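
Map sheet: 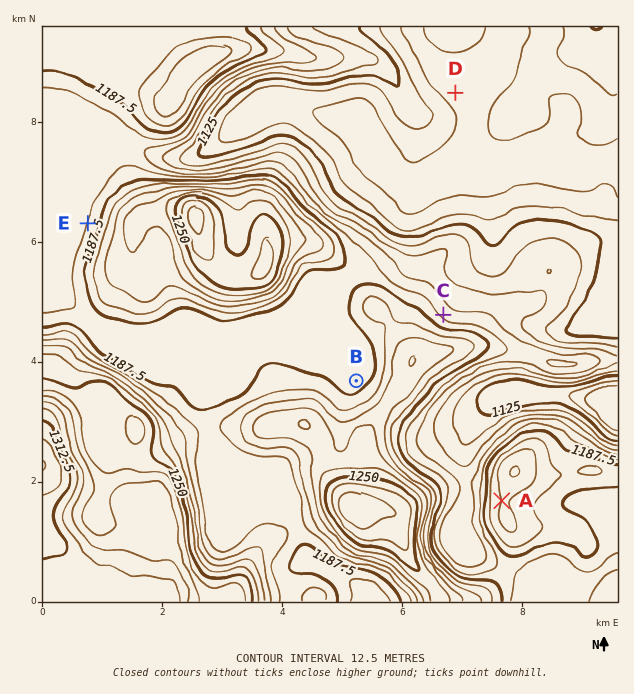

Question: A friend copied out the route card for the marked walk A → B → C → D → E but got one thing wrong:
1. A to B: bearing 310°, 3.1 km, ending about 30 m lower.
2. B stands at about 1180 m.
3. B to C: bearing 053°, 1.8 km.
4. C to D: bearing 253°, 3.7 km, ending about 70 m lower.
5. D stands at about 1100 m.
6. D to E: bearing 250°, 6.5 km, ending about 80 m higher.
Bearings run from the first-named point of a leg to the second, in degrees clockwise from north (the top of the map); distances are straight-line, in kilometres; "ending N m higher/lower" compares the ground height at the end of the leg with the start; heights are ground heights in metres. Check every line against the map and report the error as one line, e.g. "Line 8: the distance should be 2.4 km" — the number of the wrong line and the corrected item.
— Line 4: the bearing should be 003°.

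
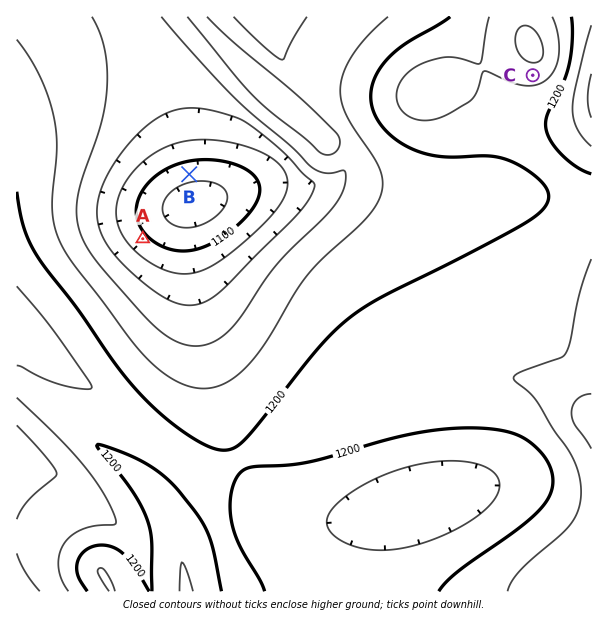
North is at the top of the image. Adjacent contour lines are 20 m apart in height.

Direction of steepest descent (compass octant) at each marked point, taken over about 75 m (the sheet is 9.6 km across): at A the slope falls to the NE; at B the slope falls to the S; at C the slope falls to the S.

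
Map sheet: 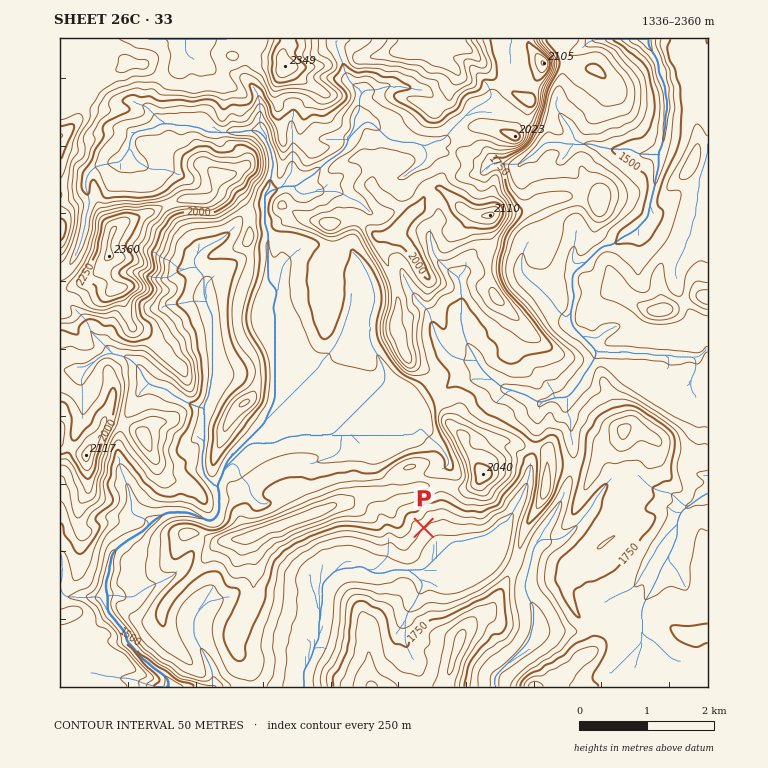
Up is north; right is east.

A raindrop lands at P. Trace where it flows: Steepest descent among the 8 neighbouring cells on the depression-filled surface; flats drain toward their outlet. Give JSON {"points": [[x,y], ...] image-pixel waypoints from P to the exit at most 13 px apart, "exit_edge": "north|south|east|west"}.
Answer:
{"points": [[424, 528], [436, 541], [436, 555], [425, 568], [412, 570], [398, 570], [385, 573], [371, 572], [358, 567], [344, 568], [331, 575], [322, 588], [322, 602], [321, 616], [319, 629], [317, 643], [312, 656], [304, 670], [304, 683], [304, 687]], "exit_edge": "south"}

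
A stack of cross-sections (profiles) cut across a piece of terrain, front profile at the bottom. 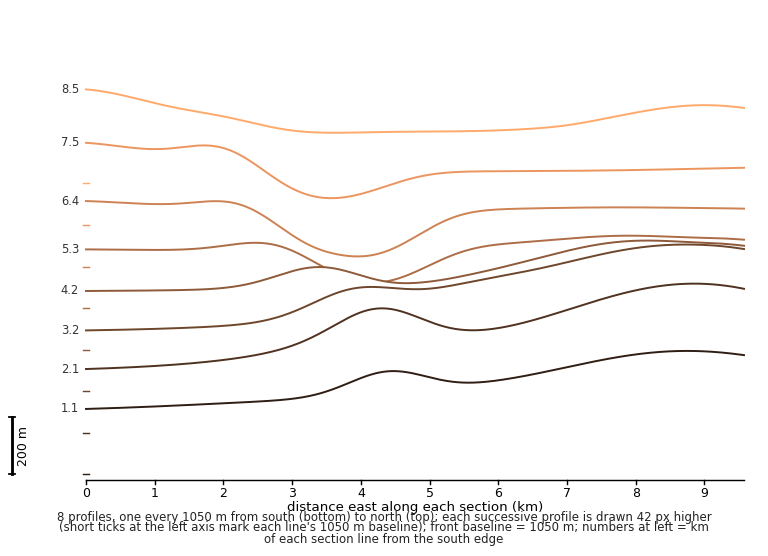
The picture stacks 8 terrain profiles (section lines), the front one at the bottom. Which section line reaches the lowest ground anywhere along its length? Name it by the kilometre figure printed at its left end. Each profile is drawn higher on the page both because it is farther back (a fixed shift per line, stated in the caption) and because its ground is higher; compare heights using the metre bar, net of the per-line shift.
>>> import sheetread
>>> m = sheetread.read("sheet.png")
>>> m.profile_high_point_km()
6.4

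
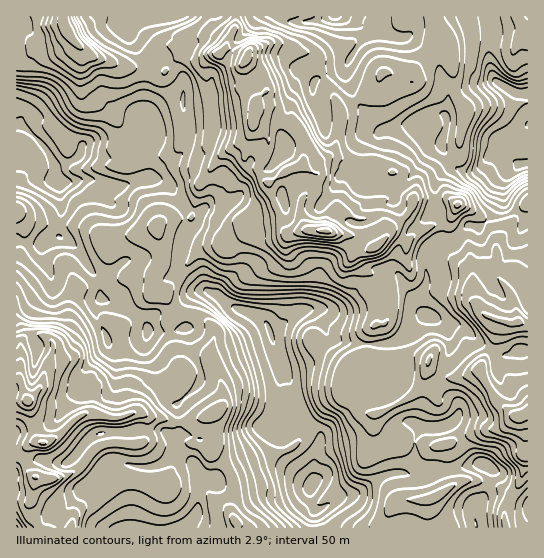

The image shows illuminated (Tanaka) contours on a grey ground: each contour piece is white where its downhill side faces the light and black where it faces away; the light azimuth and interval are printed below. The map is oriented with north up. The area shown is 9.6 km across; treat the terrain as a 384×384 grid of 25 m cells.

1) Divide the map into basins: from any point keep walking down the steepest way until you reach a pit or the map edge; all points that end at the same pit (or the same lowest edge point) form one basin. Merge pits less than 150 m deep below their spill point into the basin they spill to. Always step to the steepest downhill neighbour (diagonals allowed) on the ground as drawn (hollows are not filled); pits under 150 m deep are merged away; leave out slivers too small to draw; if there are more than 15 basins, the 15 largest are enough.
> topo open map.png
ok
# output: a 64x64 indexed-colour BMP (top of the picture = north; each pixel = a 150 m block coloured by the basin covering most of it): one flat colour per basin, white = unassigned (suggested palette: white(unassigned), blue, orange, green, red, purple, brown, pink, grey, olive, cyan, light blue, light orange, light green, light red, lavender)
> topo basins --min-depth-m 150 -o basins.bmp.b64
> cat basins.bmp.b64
<image width="64" height="64" href="data:image/bmp;base64,Qk12CAAAAAAAAHYAAAAoAAAAQAAAAEAAAAABAAQAAAAAAAAIAAATCwAAEwsAABAAAAAAAAAA////ALR3HwAOf/8ALKAsACgn1gC9Z5QAS1aMAMJ34wB/f38AIr28AM++FwDox64AeLv/AIrfmACWmP8A1bDFAFVRERERERERERERERERERERERERERERERERERERERERVRERERERERERERERERERERERERERERERERERERERERFVEREREREREREREREREREREREREREREREREREREREREVURERERERERERERERERERERERERERERERERERERERERVRERERERERERERERERERERERERERERERERERERERERFVEREREREREREREREREREREREREREREREREREREREREVURERERERERERERERERERERERERERERERERERERERERURERERERERERERERERERERERERERERERERERERERERFRERERERERERERERERERERERERERERERERERERERERERERERERERERERERERERERERERERERERERERERERERERERERERERERERERERERERERERERERERERERERERERERERERERERERERERERERERERERERERERERERERERERERERERERERERERERERERERERERERERERERERERERERERERERERERERERERERERERERERERERERERERERERERERERERERERESIiIRERERERERERERERERERERERERERERERERERERERIiIiEREREREREREREREREREREREREREREREREREREREiIiIhERERERERERERERERERERERERERERERERERERESIiIiIhERERERERERERERERERERERERERERERERESISIiIiIiIREREREREREREREREREREREREREREREREiIiIiIiIiIiERERERERERERERERERERERERERERERESIiIiIiIiIiIiIhERERERERERERERERERERERERESERIiIiIiIiIiIiIhERERERERERERERERERERERERERIRESIiIiIiIiIiIiEREREREREREREREREREREREREREhESIiIiIiIiIiIiIhERERERERERERERERERERERERESIiIiIiIiIiIiIiIiERERERERERERERERERERERERERIiIiIiIiIiIiIiIiEREREREREREREREREREREREREREiIiIiIiIiIiIiIiERERERERERERERERERERERERMzMSIiIiIiIiIiIiERERERERERERERERERERERERERMzMRIiIiIiIiIiIiIRERERERERERERERERERERERERMzMxEiIiIiIiIiIiEREREREREREREREREREREREREREzMzESIiIiIiIiIiIRERERERERERERERERERERERERETMzMxIiIiIiIiIiIhERERERERERERERERERERERERERMzMzMiIiIiIiIiIiIRERERERERERERERERERERERERMzMzMyIiIiIiIiIiIhERERERERERERERERERERERERMzMzMzIiIiIiIiIiIiERERERERERERERERERERERERMzMzMzMiIiIiIiIiIiIRERERERERERERERERERERERMzMzMzMyIiIiIiIiIiIhERERERERERERERERERERERETMzMzMzIiIiIiIiIiIiERERERERERERERERERERERERMzMzMzMiIiIiIiIiIiIhEREREREREREREREREREREREzMzMzMyIiIiIiIiIiIiIiERERERERERERERERERERERMzMzMzIiIiIiIiIiIiIiIREREREREREREREREREREREzMzMzMiIiIiIiIiIiIiIiERERERERERERERERETMzMzMzMzMyIiIiIiIiIiIiIiIRERERERERERERERETMzMzMzMzMzIiIiIiIiIiIiIiIhERERERERERERERERMzMzMzMzMzMiIiIiIiIiIiIiIiIRERERERERERERETMzMzMzMzMzMyIiIiIiIiIiIiIiIiERERERERERETMzMzMzMzMzMzMzIiIiIiIiIiIiIiIiIhEREREREREzMzMzMzMzMzMzMzMiIiIiIiIiIiIiIiIiIRERERERETMzMzMzMzMzMzMzMyIiIiIiIiIiIiIiIiIRERERERERMzMzMzMzMzMzMzMzIiIiIiIiIiIiIiEREREREREREREzMzMzMzMzMzMzMzMiIiIiIiIiIiIiERERERERERERETMzMzMzMzMzMzMzMyIiIiIiIiIiIiIREREREREREREREzMzMzMzMzMzMzMzIiIiIiIiIiIiIhERERERERERERFDMzMzMzMzMzMzMzMiIiIiIiIiIiIiEREREREREREREURDMzMzMzMzMzMzMyIiIiIiIiIiIiEREREREREREREUREQzMzMzMzMzMzMzIiIiIiIiIiIiIRERERERERERERREREMzMzMzMzMzMzMiIiIiIiIiIiIhERERERERERERRERERDNEMzMzMzMzMyIiIiIiIiIhERERERERERERERFEREREREQzMzMzMzMzIiIiIiIhERERERERERERERERFEREREREREMzMzMzMzMSIiIiIRERERERERERFEERFEFEREREREREQzMzMzMzMxERESIRERERERERERFEREREREREREREREREMzMzMzMzERERERERERERERERERRERERERERERERERERDMzMzMzMRERERERERERERERERFEREREREREREREREREMzMzMzMxERERERERERERERERERREREREREREREREREMzMzMzMz"/>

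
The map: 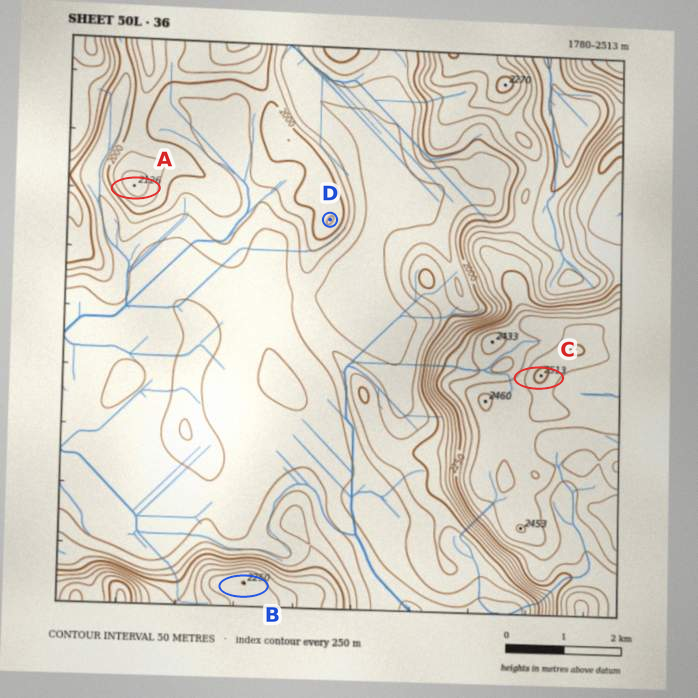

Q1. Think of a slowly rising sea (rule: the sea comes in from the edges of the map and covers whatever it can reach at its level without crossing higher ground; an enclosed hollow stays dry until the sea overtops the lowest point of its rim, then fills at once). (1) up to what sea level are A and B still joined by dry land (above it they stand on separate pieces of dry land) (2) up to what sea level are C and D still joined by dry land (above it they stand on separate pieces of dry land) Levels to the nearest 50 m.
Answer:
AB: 1850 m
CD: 1900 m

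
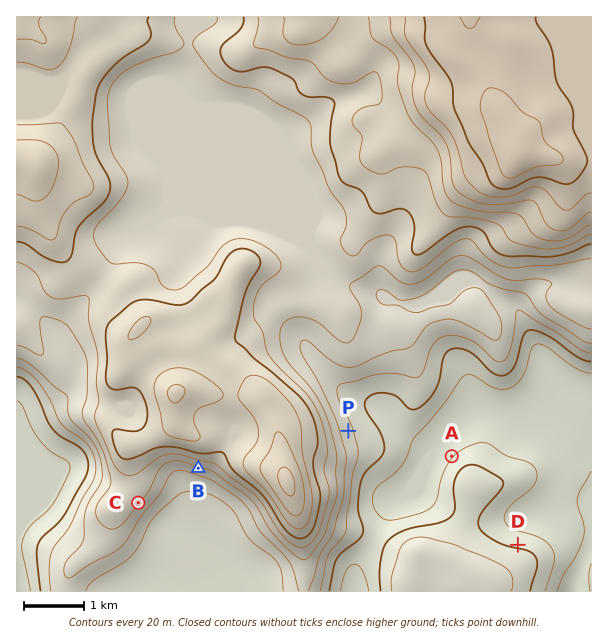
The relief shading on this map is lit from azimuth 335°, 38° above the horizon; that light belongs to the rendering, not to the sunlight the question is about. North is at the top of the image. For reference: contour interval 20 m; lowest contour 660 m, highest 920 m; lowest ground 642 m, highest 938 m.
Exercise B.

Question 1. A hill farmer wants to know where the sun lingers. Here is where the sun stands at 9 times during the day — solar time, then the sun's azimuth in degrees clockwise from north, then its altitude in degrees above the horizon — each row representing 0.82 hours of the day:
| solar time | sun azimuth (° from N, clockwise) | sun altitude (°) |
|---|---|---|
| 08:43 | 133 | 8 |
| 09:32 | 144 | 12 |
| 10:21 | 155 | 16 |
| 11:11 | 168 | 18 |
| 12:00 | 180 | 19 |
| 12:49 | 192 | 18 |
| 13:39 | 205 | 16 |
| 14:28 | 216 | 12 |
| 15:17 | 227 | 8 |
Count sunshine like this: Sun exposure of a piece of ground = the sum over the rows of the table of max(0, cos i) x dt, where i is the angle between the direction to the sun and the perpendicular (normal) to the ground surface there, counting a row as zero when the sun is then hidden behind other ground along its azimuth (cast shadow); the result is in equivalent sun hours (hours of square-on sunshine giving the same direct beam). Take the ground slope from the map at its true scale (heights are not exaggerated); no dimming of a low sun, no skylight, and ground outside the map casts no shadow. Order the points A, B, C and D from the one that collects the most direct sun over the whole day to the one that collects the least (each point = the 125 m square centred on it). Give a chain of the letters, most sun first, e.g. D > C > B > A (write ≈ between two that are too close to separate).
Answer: B > C > A ≈ D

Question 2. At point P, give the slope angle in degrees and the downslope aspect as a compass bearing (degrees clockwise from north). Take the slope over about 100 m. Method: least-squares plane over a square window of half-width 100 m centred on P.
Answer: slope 5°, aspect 74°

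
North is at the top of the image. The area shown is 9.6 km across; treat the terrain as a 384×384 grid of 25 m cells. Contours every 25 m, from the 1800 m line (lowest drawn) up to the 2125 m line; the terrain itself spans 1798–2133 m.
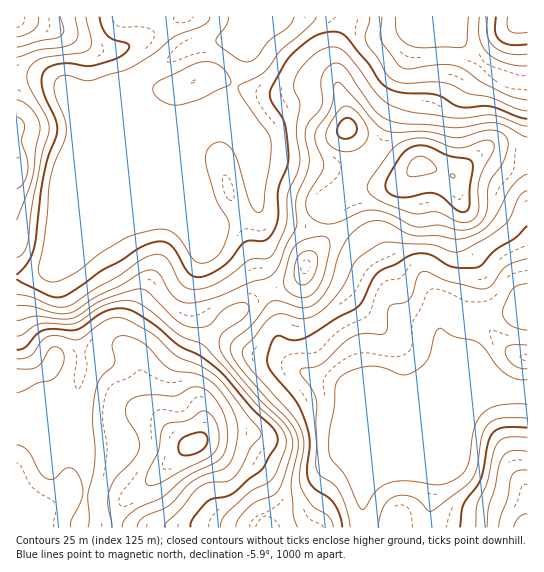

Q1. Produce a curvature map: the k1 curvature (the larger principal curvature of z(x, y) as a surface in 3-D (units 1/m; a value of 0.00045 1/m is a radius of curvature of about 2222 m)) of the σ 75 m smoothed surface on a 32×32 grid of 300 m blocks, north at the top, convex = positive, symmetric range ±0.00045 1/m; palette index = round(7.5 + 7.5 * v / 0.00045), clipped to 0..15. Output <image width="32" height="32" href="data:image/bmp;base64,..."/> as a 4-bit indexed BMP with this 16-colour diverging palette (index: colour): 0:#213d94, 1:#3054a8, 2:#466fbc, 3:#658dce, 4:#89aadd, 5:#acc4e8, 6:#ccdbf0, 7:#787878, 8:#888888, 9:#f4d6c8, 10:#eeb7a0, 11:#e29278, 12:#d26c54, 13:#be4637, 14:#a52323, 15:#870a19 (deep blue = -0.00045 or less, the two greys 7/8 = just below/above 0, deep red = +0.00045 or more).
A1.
<image width="32" height="32" href="data:image/bmp;base64,Qk12AgAAAAAAAHYAAAAoAAAAIAAAACAAAAABAAQAAAAAAAACAAATCwAAEwsAABAAAAAAAAAAlD0hAKhUMAC8b0YAzo1lAN2qiQDoxKwA8NvMAHh4eACIiIgAyNb0AKC37gB4kuIAVGzSADdGvgAjI6UAGQqHAIqHeehpd6domK24naiIeayJqYndqoebZ6urqJy6q7qcmIqJreyEfInaiZeamXiLvKeJiZjf2KuryWeXiIh2WtuoiHmHjP/biduGeIiHd3vqmHd5h3rf2p3+p3eIh3iN2oiHiYirjNrf25d3iIh4nbiHiImZqHzL2Ymoh3iIeIqYmJiJmYidy5d4mHd4iHeIieuoiYmZvcl3d5hneJiIeJut2oeKq6unZ4eZiImZh3jPbP7KvMuKyHiJmHiamIh665/d7cuoaN2nWph4mYeJq5e8VK7al4m/+3q4iZeYeJl3qFaavZiamd3d2Zl4qHiKh6ZXeHzJh5mq3/qZeJeIm3bXd4h53IVpuI/5eJiFiqqI+YeIeb2HaLeO/oealouYePiIiIibiHmmfKumV7qLypn4iIiHiIh7lmvLqXfKrfyo+HeIh3iInYibzMvcuI/ppvh3iIiIh6x4mMmZz8mutpn6d4iHh4i6h3a6mIr+7vma+3iIiIh5qYd3q7mK3sn/qcy4iHeIiJiHec/+3Muor//MuId3eJeIiIqq/pd4h4u42niIeImId4maWPt5qpeLhslXiHi8yprLuo34mYmoiXi4VqiIiKzLiKud6IVomYiJp4rN2oiJmGebq9iIeIiaqczv2qy5eId4iLu5dneHnevMu3Zom93JiHaaq6h3iIrd"/>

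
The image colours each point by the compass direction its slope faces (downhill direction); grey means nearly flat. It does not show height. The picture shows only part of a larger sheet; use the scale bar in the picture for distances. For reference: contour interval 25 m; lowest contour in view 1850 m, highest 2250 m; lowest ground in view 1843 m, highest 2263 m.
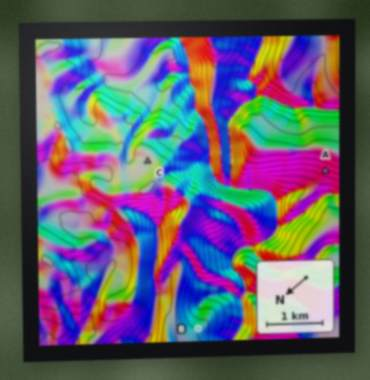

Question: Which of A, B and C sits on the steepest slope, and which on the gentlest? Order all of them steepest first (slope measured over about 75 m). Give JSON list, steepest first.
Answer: ["A", "B", "C"]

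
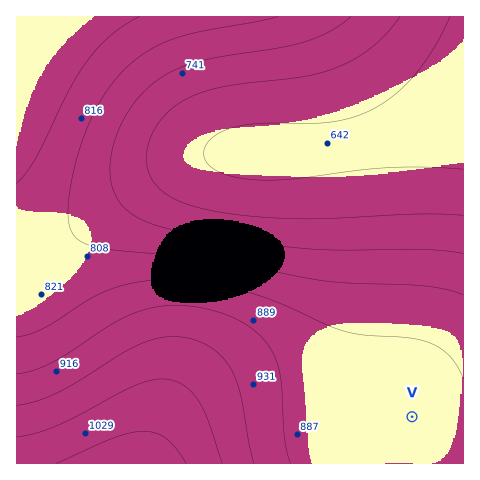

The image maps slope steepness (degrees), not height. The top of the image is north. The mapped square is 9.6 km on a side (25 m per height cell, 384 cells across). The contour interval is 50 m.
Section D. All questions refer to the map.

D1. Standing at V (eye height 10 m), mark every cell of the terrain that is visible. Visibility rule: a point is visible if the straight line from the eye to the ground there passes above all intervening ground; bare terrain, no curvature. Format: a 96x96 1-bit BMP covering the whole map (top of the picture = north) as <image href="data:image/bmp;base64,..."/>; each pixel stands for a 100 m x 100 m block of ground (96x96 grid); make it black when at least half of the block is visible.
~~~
<image width="96" height="96" href="data:image/bmp;base64,Qk2+BAAAAAAAAD4AAAAoAAAAYAAAAGAAAAABAAEAAAAAAIAEAAATCwAAEwsAAAIAAAAAAAAA////AAAAAAAAAAAB//////////4AAAAB//////////wAAAAA//////////wAAAAA//////////gAAAAA//////////gAAAAA//////////gAAAAAf/////////gAAAAAf/////////gAAAAAf/////////gAAAAAP/////////gAAAAAP/////////gAAAAAP/////////gAAAAAH/////////gAAAAAH/////////gAAAAAD/////////gAAAAAD/////////gAAAAAD/////////gAAAAAB/////////AAAAAAB/////////AAAAAAA/////////AAAAAAAf////////AAAAAAAf///////+AAAAAAAP///////8AAAAAAAH///////wAAAAAAAH//////8AAAAAAAAD/////+AAAAAAAAAB/////gAAAAAAAAAAf///8AAAAAAAAAAAP///gAAAAAAAAAAAD//8AAAAAAAAAAAAAf/gAAAAAAAAAAAAAAAAAAAAAAAAAAAAAAAAAAAAAAAAAAAAAAAAAAAAAAAAAAAAAAAAAAAAAAAAAAAAAAAAAAAAAAAAAAAAAAAAAAAAAAAAAAAAAAAAAAAAAAAAAAAAAAAAAAAAAAAAAAAAAAAAAAAAAAAAAAAAAAAAAAAAAAAAAAAAAAAAAAAAAAAAAAAAAAAAAAAAAAAAAAAAAAAAAAAAAAAAAAAAAAAAAAAAAAAAAAAAAAAAAAAAAAAAAAAAAAAAAAAAAAAAAAAAAAAAAAAAAAAAAAAAAAAAAAAAAAAAAAAAAAAAAAAAAAAAAAAAAAAAAAAAAAAAAAAAAAAAAAAAAAAAAAAAAAAAAAAAAAAAAAAAAAAAAAAAAAAAAAAAAAAAAAAAAAAAAAAAAAAAAAAAAAAAAAAAAAAAAAAAAAAAAAAAAAAAAAAAAAAAAAAAAAAAAAAAAAAAAAAAAAAAAAAAAAAAAAAAAAAAAAAAAAAAAAAAAAAAAAAAAAAAAAAAAAAAAAAAAAAAAAAAAAAAAAAAAAAAAAAAAAAAAAAAAAAAAAAAAAAAAAAAAAAAAAAAAAAAAAAAD8AAAAAAAAAAAAAAD/gAAAAAAAAAAAAAD/4AAAAAAAAAAAAAD/+AAAAAAAAAAAAAD//gAAAAAAAAAAAAD//wAAAAAAAAAAAAD//8AAAAAAAAAAAAD//+AAAAAAAAAAAAD///AAAAAAAAAAAAD///wAAAAAAAAAAAD///4AAAAAAAAAAAD///+AAAAAAAAAAAD////AAAAAAAAAAAD////wAAAAAAAAAAD////8AAAAAAAAAAD/////AAAAAAAAAAD/////wAAAAAAAAAD//////AAAAAAAAAD///////gAAAAAAAD////////8AAAAAAD/////////+AAAAAD//////////4AAAAB///////////AAAAA///////////4AAAA///////////+AAAAf///////////gAAAP///////////4AAAH///////////8AAAH///////////+AAA="/>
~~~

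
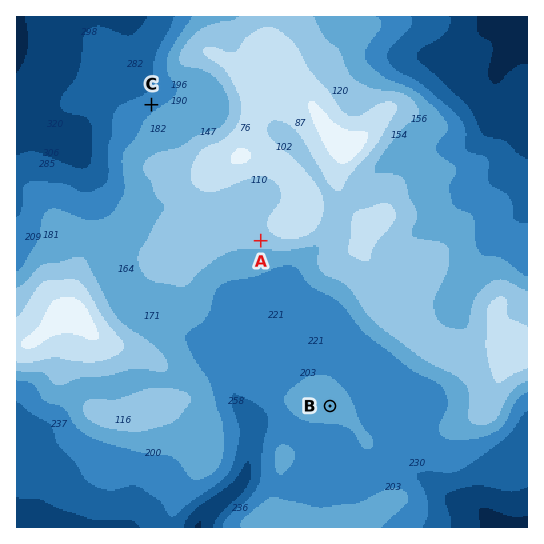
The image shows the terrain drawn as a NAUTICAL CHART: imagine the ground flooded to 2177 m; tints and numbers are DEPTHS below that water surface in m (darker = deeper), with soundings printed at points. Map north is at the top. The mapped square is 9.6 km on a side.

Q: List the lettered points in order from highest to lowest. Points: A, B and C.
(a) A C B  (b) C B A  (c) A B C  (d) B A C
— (c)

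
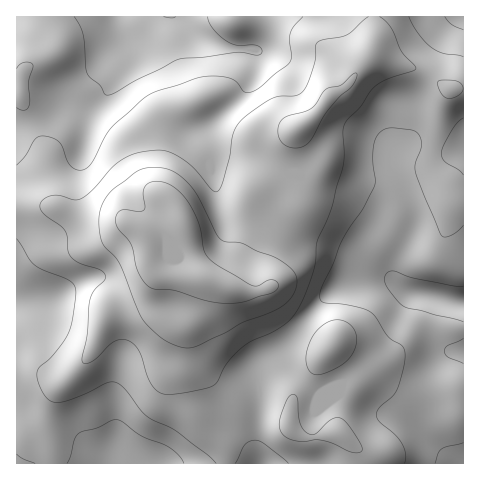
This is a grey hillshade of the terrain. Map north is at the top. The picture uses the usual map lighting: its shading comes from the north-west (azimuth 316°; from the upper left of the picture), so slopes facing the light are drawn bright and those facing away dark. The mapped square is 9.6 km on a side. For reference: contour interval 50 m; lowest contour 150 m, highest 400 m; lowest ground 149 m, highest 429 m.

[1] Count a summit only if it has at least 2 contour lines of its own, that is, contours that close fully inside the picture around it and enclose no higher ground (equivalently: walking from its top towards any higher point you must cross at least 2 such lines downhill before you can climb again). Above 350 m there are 1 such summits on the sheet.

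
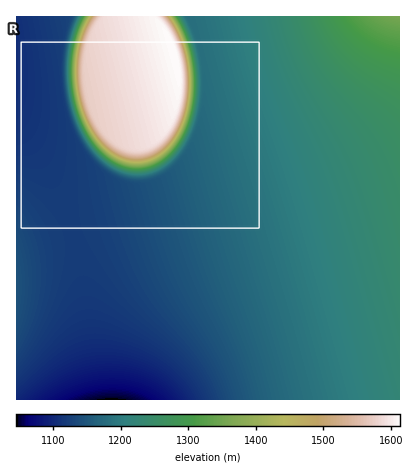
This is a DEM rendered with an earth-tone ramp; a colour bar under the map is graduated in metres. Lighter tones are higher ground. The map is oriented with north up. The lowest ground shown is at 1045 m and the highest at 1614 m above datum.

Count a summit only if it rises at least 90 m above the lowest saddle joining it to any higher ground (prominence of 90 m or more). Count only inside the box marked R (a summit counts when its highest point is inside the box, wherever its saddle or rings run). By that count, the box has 1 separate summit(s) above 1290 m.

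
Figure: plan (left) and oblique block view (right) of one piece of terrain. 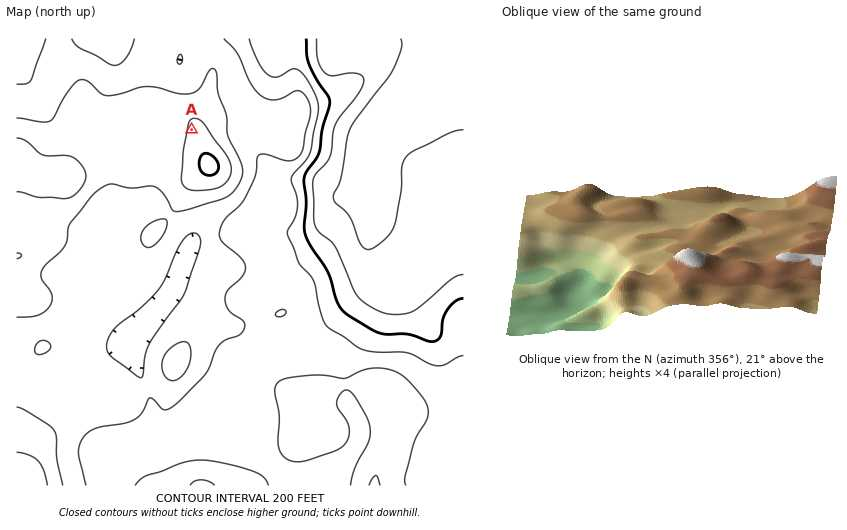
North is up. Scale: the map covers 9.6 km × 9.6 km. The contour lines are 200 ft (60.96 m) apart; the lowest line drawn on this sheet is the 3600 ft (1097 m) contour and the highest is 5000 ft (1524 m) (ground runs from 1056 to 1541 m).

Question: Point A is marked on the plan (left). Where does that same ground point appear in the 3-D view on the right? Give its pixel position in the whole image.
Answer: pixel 699 267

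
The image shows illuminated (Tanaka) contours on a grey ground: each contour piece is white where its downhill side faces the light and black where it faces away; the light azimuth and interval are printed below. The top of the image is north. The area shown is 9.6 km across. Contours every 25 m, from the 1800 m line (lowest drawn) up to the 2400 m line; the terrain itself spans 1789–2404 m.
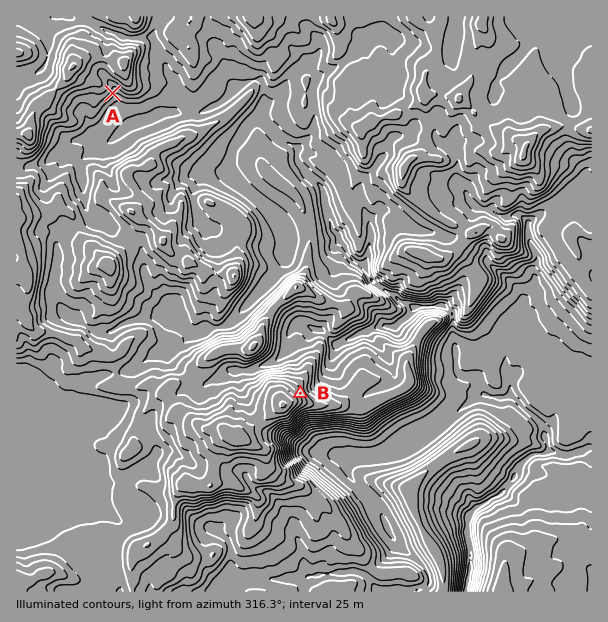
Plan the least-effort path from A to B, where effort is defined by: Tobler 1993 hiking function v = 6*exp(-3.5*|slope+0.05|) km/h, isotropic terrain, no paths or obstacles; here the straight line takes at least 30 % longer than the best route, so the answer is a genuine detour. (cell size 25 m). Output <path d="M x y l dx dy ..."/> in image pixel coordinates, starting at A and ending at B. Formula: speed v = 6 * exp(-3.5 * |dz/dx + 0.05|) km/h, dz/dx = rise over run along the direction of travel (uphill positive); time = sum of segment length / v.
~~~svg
<path d="M113 93l-9 18 0 47 1 3 0 6 3 6 0 19 2 3 0 5 9 18 6 6 15 30 0 15 15 28 0 12 10 21 6 6 14 27 10 11 18 9 21 0 3 1 20 0 12-6 4 0 3 2 6 0 9 4 9 9"/>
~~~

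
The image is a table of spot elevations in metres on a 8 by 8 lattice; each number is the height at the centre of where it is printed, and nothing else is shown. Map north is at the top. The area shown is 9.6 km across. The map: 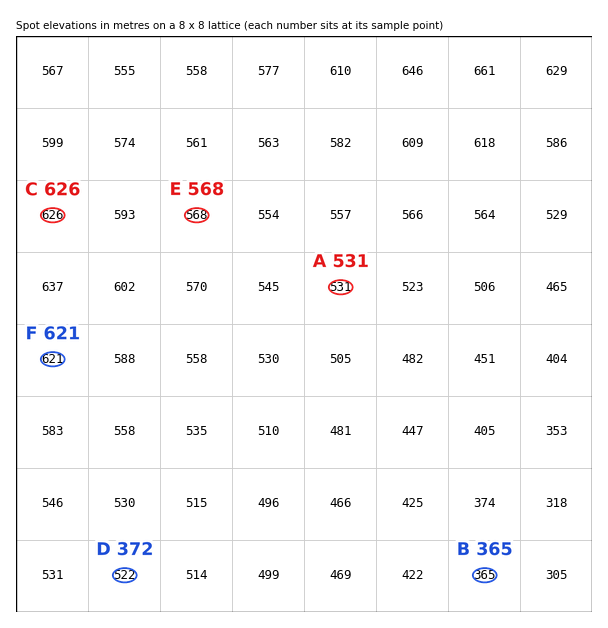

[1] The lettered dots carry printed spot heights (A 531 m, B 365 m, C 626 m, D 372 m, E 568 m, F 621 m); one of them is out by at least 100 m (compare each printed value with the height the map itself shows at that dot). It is D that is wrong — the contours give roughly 522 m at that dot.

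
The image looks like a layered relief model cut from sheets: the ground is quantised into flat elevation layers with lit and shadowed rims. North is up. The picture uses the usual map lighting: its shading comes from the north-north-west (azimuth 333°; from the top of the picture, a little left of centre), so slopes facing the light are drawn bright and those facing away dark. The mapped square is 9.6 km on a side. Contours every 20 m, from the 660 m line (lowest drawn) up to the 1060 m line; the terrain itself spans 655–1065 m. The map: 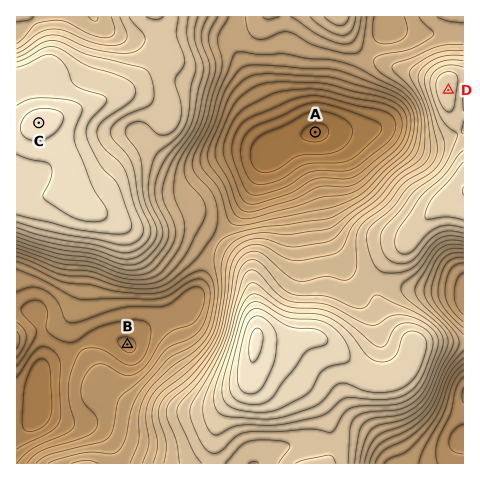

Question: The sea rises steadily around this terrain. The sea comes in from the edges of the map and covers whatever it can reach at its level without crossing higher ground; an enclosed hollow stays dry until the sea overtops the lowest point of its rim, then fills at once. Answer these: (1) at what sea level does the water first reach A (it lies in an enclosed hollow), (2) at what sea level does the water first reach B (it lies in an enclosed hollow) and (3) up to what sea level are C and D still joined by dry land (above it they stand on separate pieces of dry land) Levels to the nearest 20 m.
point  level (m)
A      820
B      740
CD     840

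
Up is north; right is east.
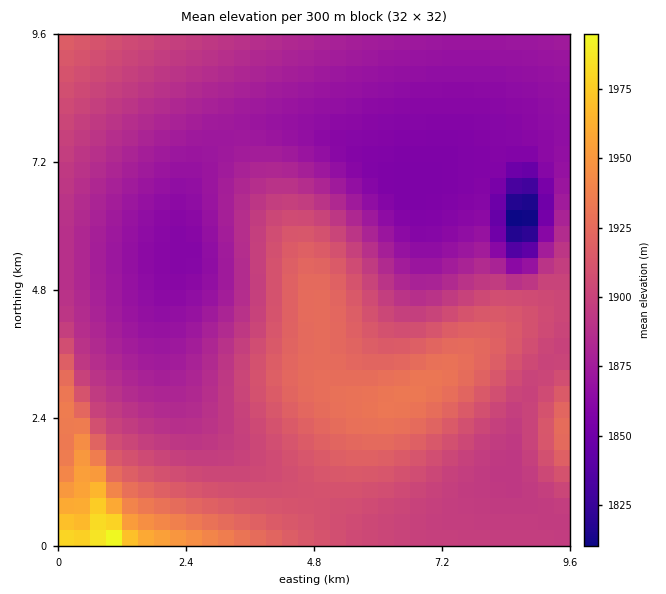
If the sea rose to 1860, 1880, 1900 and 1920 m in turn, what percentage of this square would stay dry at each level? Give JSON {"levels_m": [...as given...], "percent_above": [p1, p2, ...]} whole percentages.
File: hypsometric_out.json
{"levels_m": [1860, 1880, 1900, 1920], "percent_above": [94, 64, 38, 14]}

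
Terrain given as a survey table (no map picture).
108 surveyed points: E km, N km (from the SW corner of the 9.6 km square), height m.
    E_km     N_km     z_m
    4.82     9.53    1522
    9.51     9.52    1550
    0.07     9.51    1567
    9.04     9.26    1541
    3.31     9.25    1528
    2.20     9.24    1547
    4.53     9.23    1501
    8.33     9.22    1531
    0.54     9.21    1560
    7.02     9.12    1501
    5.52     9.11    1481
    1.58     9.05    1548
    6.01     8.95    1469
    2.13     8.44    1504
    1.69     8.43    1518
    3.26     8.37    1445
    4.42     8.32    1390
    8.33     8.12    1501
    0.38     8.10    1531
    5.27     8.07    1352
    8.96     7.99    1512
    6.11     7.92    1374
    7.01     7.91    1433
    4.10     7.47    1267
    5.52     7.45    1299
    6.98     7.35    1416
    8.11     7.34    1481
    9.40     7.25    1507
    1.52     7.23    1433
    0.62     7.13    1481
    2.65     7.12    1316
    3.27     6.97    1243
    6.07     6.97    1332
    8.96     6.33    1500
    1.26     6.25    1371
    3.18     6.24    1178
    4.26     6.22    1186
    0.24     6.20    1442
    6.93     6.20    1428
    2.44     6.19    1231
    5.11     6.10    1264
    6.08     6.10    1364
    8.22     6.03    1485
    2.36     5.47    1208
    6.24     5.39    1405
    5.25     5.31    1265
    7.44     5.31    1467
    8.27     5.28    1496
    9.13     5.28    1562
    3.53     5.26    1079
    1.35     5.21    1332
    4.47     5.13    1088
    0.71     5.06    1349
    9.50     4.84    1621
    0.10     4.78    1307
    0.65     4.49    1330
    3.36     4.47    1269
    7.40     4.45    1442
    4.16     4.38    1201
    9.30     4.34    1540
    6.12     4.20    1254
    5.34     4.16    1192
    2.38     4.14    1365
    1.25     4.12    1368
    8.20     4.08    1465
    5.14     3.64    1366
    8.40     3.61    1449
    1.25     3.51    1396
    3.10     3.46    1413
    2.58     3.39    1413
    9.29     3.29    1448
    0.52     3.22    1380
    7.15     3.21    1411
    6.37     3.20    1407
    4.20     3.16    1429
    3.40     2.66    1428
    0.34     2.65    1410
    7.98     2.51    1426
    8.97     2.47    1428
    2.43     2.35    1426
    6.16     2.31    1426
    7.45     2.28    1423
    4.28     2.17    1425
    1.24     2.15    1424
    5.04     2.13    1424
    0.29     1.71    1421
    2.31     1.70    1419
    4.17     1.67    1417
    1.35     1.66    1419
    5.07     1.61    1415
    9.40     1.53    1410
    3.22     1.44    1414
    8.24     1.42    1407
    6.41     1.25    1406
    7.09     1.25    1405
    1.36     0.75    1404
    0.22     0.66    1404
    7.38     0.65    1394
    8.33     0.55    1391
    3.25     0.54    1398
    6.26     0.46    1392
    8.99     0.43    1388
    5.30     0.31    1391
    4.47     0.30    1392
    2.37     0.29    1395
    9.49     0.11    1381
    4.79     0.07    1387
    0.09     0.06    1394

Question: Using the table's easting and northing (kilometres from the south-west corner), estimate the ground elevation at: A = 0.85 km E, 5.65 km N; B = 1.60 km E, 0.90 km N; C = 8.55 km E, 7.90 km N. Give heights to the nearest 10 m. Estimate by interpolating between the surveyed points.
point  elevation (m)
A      1370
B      1410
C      1500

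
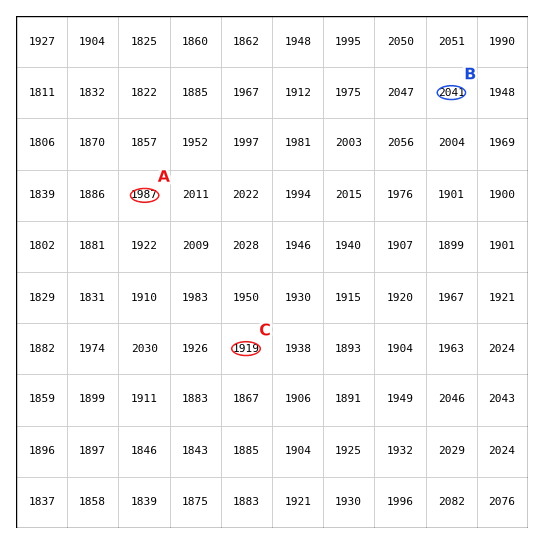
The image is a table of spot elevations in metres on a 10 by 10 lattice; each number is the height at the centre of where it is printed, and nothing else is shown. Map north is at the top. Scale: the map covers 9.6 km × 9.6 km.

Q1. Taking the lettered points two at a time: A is higher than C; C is lower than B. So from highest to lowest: B A C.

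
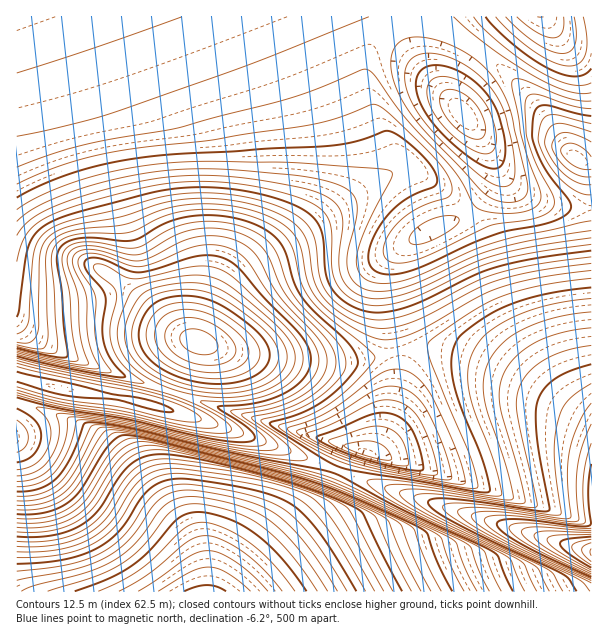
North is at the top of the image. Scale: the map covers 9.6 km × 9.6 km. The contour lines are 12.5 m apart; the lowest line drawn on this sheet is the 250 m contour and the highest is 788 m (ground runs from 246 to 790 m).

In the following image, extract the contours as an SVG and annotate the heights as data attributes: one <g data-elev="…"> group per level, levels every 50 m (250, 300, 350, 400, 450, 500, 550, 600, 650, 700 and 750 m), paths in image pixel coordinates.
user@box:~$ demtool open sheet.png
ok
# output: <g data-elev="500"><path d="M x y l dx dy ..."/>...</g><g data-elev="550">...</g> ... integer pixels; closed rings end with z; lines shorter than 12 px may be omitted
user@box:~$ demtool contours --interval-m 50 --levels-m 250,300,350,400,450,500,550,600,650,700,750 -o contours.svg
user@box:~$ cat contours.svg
<g data-elev="250"><path d="M184 591l13-4 10-2 9 1 10 5"/></g><g data-elev="300"><path d="M98 591l25-11 18-11 45-42 8-3 9-2 9 2 13 4 26 15 22 21 22 27"/></g><g data-elev="350"><path d="M17 580l57-11 30-11 13-8 12-11 23-31 7-8 14-8 16-2 27 4 27 6 18 6 15 8 15 13 14 16 32 48"/><path d="M473 139l-15-9-14-16-3-7-1-8 1-6 3-2 8-2 10 4 9 7 8 9 5 13 1 10-3 6z"/><path d="M574 17l2 15-1 12-5 7-7 3-12-3-14-7-16-12-15-15"/></g><g data-elev="400"><path d="M17 552l39-2 16-4 15-6 12-7 11-10 22-34 11-12 9-5 9-2 22-1 78 11 28 8 21 9 12 10 13 17 40 67"/><path d="M500 201l-11-4-9-7-57-61-18-24-10-19-4-20 2-15 3-6 5-4 10-4 12 0 14 3 16 6 14 7 12 9 10 10 10 14 7 13 5 14 17 75-2 7-5 5-9 2z"/><path d="M591 93l-10 1-12-3-32-13-45-29-38-32"/><path d="M369 17l-120 48-132 46-47 14-53 11"/></g><g data-elev="450"><path d="M17 532l16 0 17-1 13-3 12-6 11-7 8-8 22-35 12-13 7-5 9-3 11-1 12 0 48 11 75 20 40 14 39 17 7 6 16 36 19 37"/><path d="M591 221l-75 16-21 5-24 9-57 26-16 5-15 2-11-2-9-4-5-8-2-10 3-14 7-18 26-51 0-4-5-3-103-8-81-1-44 3-42 6-39 11-36 14-25 15"/><path d="M591 124l-33-9-9 0-4 2-3 4-4 17 2 8 5 12 13 19 18 14 8 3 7 1"/></g><g data-elev="500"><path d="M17 514l27-1 12-4 9-5 15-13 22-37 11-13 9-6 17 2 170 44 41 15 65 29 8 5 5 4 9 27 15 30"/><path d="M410 470l-29-6-30-9-28-12-5-3-1-3 55-23 11-1 12 2 7 4 8 7 5 9 5 15 3 20z"/><path d="M591 251l-55 7-38 9-22 8-66 31-21 6-18 0-12-3-11-5-9-7-7-8-6-16-2-31-3-12-6-11-11-9-26-11-35-8-34-4-35 2-25 4-74 20-21 7-13 8-8 9-5 12-9 60-2 8"/></g><g data-elev="550"><path d="M17 496l12 0 12-2 10-5 8-6 14-19 19-38 9-1 25 4 94 23 86 18 33 11 141 67 5 4 7 21 9 18"/><path d="M591 278l-51 8-41 11-31 17-39 28-1 8 3 12 42 102 5 21-1 3-3 0-94-16-32-8-30-13-39-23-1-2 2-1 29-10 25-14 25-23 13-15 3-6-11-12-41-33-13-13-9-17-9-34-7-12-15-12-21-8-30-6-30 0-25 6-35 16-46 1-20 6-8 7-4 12 7 83-1 10-3 2-7 0-30-7"/></g><g data-elev="600"><path d="M17 476l10-1 9-4 8-5 6-7 5-10 4-11 0-12-3-10 0-2 3-1 66 9 109 25 26 3 15-1 3-3-4-6-31-23-1-3 35-7 25-11 11-9 7-7 5-9 2-9-1-9-5-11-42-46-8-12-11-23-6-9-8-6-10-6-12-3-12-1-14 1-12 3-34 17-12 4-11-1-36-10-10 0-8 4-2 4 0 8 11 22 2 9 1 30 2 14 3 12 7 15-6 1-16-3-60-13"/><path d="M591 328l-31 5-26 10-20 16-7 9-5 9-3 15 1 16 20 68 5 27-15 0-87-13-16-1-7 3 1 5 5 4 22 14 107 51 4 4 10 21"/></g><g data-elev="650"><path d="M591 403l-7 10-6 12-9 27-2 25 4 41-11 0-51-8-29-3-16 1-5 1-1 3 2 4 5 5 25 15 101 47"/><path d="M203 396l22 2 20-2 18-5 15-7 10-9 6-11 1-11-5-12-15-17-32-28-15-11-13-7-15-3-17 1-32 6-15 6-8 9-10 29 0 15 6 15 11 13 19 12 23 10z"/><path d="M17 393l40 11 69 11 70 16 26 2 7-1 3-3-6-7-13-9-24-11-21-8-151-34"/></g><g data-elev="700"><path d="M591 528l-66-5-12 1-3 2-1 2 6 8 16 10 60 30"/><path d="M207 378l24-1 12-3 8-5 6-6 3-7-1-8-4-7-8-9-15-12-13-9-13-5-12-3-14-1-12 3-9 4-8 9-4 11 0 12 4 10 10 10 13 8 15 6z"/></g><g data-elev="750"><path d="M591 537l-24 2-4 1-3 3 2 5 5 4 24 16"/></g>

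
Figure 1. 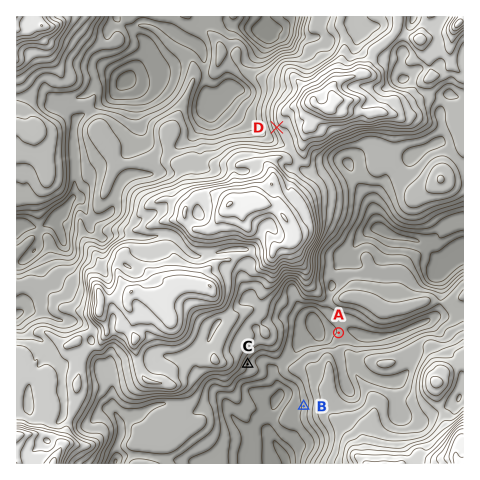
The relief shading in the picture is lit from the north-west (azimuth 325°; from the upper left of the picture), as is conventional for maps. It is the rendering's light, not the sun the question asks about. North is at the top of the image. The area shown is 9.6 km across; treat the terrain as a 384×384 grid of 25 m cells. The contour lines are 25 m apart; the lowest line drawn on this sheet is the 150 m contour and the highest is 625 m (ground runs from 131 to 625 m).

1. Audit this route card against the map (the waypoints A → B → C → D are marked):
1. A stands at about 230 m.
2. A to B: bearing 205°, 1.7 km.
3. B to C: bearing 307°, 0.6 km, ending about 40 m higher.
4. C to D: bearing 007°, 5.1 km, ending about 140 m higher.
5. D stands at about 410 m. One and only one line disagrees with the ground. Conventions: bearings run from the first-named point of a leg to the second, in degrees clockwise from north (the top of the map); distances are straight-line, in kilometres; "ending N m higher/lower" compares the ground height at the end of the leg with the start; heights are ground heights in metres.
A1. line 3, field distance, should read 1.5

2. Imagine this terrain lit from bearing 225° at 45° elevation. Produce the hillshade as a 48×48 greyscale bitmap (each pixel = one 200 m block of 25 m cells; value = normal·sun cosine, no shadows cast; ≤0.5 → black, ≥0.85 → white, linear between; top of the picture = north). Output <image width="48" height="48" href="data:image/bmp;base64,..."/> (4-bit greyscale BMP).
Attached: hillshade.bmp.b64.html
<image width="48" height="48" href="data:image/bmp;base64,Qk32BAAAAAAAAHYAAAAoAAAAMAAAADAAAAABAAQAAAAAAIAEAAATCwAAEwsAABAAAAAAAAAAAAAAABEREQAiIiIAMzMzAERERABVVVUAZmZmAHd3dwCIiIgAmZmZAKqqqgC7u7sAzMzMAN3d3QDu7u4A////AHiGNIl0rcqqqZqpd4h3ncqqvJVDI2mKund3dndEnLqqqZmYd4h3vbu7y3QzNWZ5qmZoUxE0ermZmZmYdnh63LzdyWZVVVV4iwAjIAJVWaiJmZmHVoiMy87tuYh2VmeJaAFVZVZlWqmZmYh1R5ibu87smIh1aJqpZGiYiIZmm7qpmYhkapiJmr3Kh3h2irvJc3moiZZovdy8zKhVmod4mry5dXmHir3adoqoiqZozu7u25douXiZvN25Vqpmec7pdomYipVXve7Ll3eMuJuqzdyoWchnis7IZYmYioRIvdt2ZomtuZmKzMuYa6irq8yWVIiGi5Vqzdhnd4rMhneLupmXe5u6mbp1R3d3vJebzumJmZqoVmi8mId1iYhmeJl1eVZ7ypis3+mby5mXZ4rKd3ZWhlREVol2eEeqdmfO37i+2neYiImnVnZ5h3eIh2ZGiGiENXv+vJrNx1aJiImFRWerqazcqoZoiJdmis/7nLrMlVeamHl1VnnMu97suqqqqbqqu875rKrKhnrLhniGd5zs3e25mqq7uru6ma3Yq6upiKzZRHmYd87bzLl3eIh3mqqYib/FioeImbukFYu5av52mXZnd2MUeoh4mc5kl0Z4iIdAJqzbfvo2mGZ4h0AFeGZ4iLpZpWh2ZDIjaL38r+UWh3iIdjJYhoZ3ZZmamJdmZDVmeK79zpEVd5l3ZUV5l3iIRrt2iHeIdXqZmb78u2AmiZhlVVaJmXmYStk2dmZ3aO7cvO/qqmImiHZEVnmqmYiVfMZpmIiZv/7MzvyoumIUd2VHrMy6qqqXnLiamau879mbzbib2EIDZmaM/+yqqt25m6ipmru7zIesy5m9tUEEZme+/9uqqsy5m5rKrMy6uonMuZqpVFAVZVi+7cq7u6u7mazKrLmIiImqh3dVRTA1VGnN3Kq8uqu6h626moVEVlRDIzNGQxE1RHrMypq7mKu5ZZy6mYZmdkIjVDR2ACRUNZvLqZqpdbuoVJy6mZmquXeJqIiDBHdTN6u5mImXRLuYVJy6mZmrqHiZmIdSV5dUabuYmJmGWKqYVKzKmIial2ZmdTIjabiIm7qZqamHm6qYRa3Jh3irl2VFUyJIvdupq7u8y7qavKmWNayoZmi7hlNFVVau7uuqu73u7sqau4hjJaqFRWiYdTNXiIrv7du93N7e7JdoqnYiWJljI1Z2ZTR5mavdzd7tuau5hlRJqXVGiZhTJFZ3d1aJmZvLq92phmZUVDRpiJh5qphjRniImXeZmazLqqh4U0RFMUeIm5iby4dUWJqpqpiam+7LzIRmNHh0FIqpzamsuGVUeauqq5ibvdubyUNVVodCSbupzIm8llVomruqu5ebu4ZogyVkM0MkeruquHm7dneKqqqry4arqWNFMWh2ZUV3ic2ap5vaZniaqYituGnLhjE0NamJh2iHi+ybp8y5doh4l2nLh6zIVAFXerqbp4iInMh6uqq3RXdndpu4m8uWZDaKvMy8qImZqGaLzniDRndlWKmavLl3h2ebzM26qIqrpkiavw=="/>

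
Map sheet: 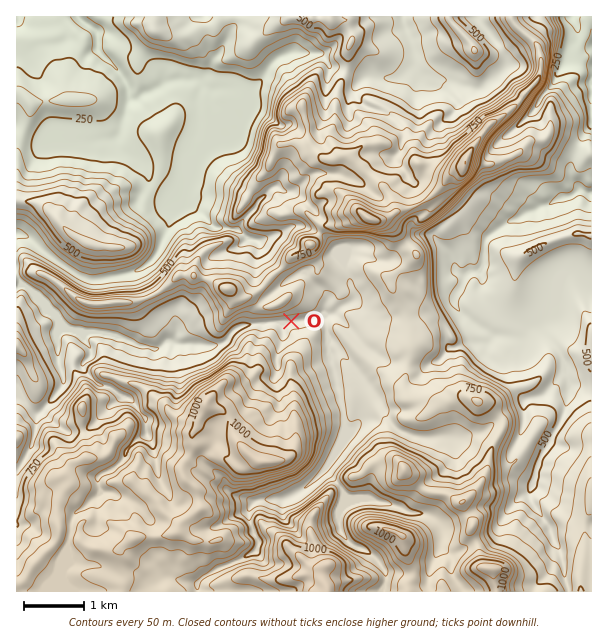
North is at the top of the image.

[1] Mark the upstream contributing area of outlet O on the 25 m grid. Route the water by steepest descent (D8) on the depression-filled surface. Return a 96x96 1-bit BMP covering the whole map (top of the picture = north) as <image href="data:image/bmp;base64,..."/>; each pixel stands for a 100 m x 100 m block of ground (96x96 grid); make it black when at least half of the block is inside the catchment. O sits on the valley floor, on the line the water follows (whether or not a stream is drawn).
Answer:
<image width="96" height="96" href="data:image/bmp;base64,Qk2+BAAAAAAAAD4AAAAoAAAAYAAAAGAAAAABAAEAAAAAAIAEAAATCwAAEwsAAAIAAAAAAAAA////AAAAAAAAAD//////////AAAAAD//////////AAAAAD//////////AAAAAD/////////+AAAAAD/////////8AAAAAD/////////4AAAAAD/////////4AAAAAD/////////4AAAAAB/////////4AAAAAAB////////wAAAAAAAf///////wAAAAAAAf///////wAAAAAAAH///////gAAAAAAAD///////gAAAAAAAB///////AAAAAAAAD///////gAAAAAAAD///////wAAAAAAAD///////4AAAAAAAP///////8AAAAAAAP///////8AAAAAAAP///////+AAAAAAAP///////+AAAAAAAH/gf////+AAAAAAAH/AP////+AAAAAAAD+AH/////AAAAAAAH+AH/////AAAAAAAH8AH/////gAAAAAAD8AP/////gAAAAAAD8AP/////gAAAAAAB4AP/////AAAAAAAAwAP////+AAAAAAAAAAP///n8AAAAAAAAAAP//4AgAAAAAAAAAAP//4AAAAAAAAAAAAP//4AAAAAAAAAAAAP//4AAAAAAAAAAAAP//4AAAAAAAAAAAAP//4AAAAAAAAAAAAP//4AAAAAAAAAAAAH//8AAAAAAAAAAAAH//8AAAAAAAAAAAAH//8AAAAAAAAAAAAH//8AAAAAAAAAAAAP//4AAAAAAAAAAAAP//4AAAAAAAAAAAAP//4AAAAAAAAAAAAP//4AAAAAAAAAAAGf//wAAAAAAAAAAAP///wAAAAAAAAAAAf///gAAAAAAAAAAAH///gAAAAAAAAAAAD///AAAAAAAAAAAAB///AAAAAAAAAAAAA///wAAAAAAAAAAAAf//4AAAAAAAAAAAAP//8AAAAAAAAAAAAH//8AAAAAAAAAAAAB//8AAAAAAAAAAAAA//4AAAAAAAAAAAAA//wAAAAAAAAAAAAAf/gAAAAAAAAAAAAAA/AAAAAAAAAAAAAAAQAAAAAAAAAAAAAAAAAAAAAAAAAAAAAAAAAAAAAAAAAAAAAAAAAAAAAAAAAAAAAAAAAAAAAAAAAAAAAAAAAAAAAAAAAAAAAAAAAAAAAAAAAAAAAAAAAAAAAAAAAAAAAAAAAAAAAAAAAAAAAAAAAAAAAAAAAAAAAAAAAAAAAAAAAAAAAAAAAAAAAAAAAAAAAAAAAAAAAAAAAAAAAAAAAAAAAAAAAAAAAAAAAAAAAAAAAAAAAAAAAAAAAAAAAAAAAAAAAAAAAAAAAAAAAAAAAAAAAAAAAAAAAAAAAAAAAAAAAAAAAAAAAAAAAAAAAAAAAAAAAAAAAAAAAAAAAAAAAAAAAAAAAAAAAAAAAAAAAAAAAAAAAAAAAAAAAAAAAAAAAAAAAAAAAAAAAAAAAAAAAAAAAAAAAAAAAAAAAAAAAAAAAAAAAAAAAAAAAAAAAAAAAAAAAAAAAAAAAAAAAAAAAAAAAAAAAAAAAAAAAAAAAAAAAAAAAAAAAAAAAAAAAAAAAAAAAAAAAAAAAAAAAAAAAAAAAA="/>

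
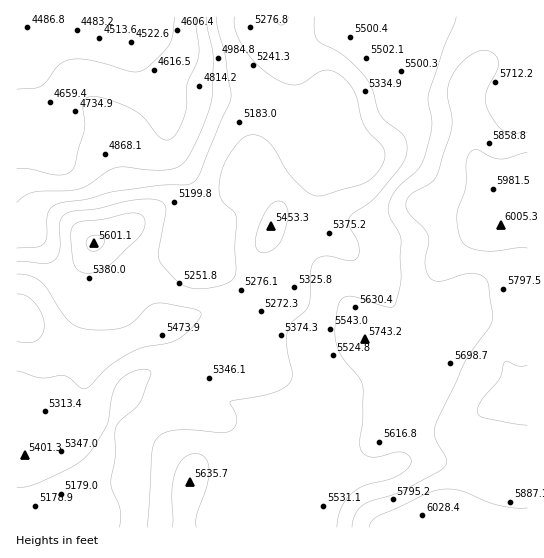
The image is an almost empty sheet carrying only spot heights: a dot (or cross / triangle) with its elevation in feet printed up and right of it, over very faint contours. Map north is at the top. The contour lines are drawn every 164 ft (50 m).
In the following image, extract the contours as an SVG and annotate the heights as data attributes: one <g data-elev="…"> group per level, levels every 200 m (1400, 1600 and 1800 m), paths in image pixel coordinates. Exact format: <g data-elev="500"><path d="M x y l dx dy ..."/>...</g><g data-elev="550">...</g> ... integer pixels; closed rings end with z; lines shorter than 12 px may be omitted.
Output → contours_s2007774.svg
<g data-elev="1400"><path d="M175 17l-2 18-4 10-16 18-11 8-11 1-38-11-22-2-12 6-13 17-5 4-7 2-17 1"/></g><g data-elev="1600"><path d="M17 487l10 0 12-5 31-14 13-9 11-12 13-21 5-31 6-13 6-5 7-5 10-3 8 1 2 3 0 2-10 26-6 7-16 14-4 8 0 27-4 26 9 26-1 18"/><path d="M234 17l2 14 9 18 14 17 17 13 13 5 9 1 7-3 14-10 8-2 10 3 11 9 8 13 8 31 5 7 12 11 3 6 1 5-1 7-9 13-6 6-8 4-38 10-9 0-9-5-14-13-17-28-8-9-12-5-11 3-8 8-9 15-5 12-2 13 0 8 3 7 12 10 2 6-1 30 1 26-5 8-14 6-18 2-13-2-9-6-15-16-3-6-1-6 8-44-4-7-8-3-23 1-33 9-31 4-5 4-2 5 0 27-5 10-9 4-29-2"/><path d="M289 17l-4 6-4 2-3-2-4-6"/></g><g data-elev="1800"><path d="M527 508l-12 0-16-3-37-14-11-2-9 0-15 4-49 23-6 5-3 6"/><path d="M527 365l-8 1-12-5-2 1-5 16-18 22-5 11 2 4 6 3 42 7"/><path d="M527 152l-26 7-10-2-13-7-7 1-5 10 0 26-8 22-1 8 3 21 5 7 5 3 20 3 28-3 9 0"/></g>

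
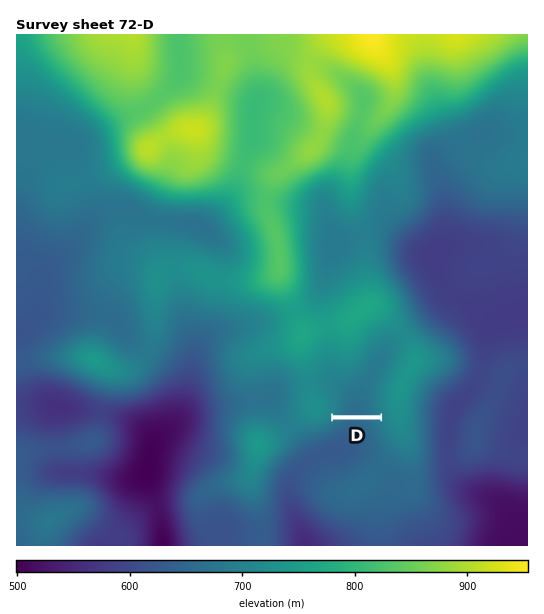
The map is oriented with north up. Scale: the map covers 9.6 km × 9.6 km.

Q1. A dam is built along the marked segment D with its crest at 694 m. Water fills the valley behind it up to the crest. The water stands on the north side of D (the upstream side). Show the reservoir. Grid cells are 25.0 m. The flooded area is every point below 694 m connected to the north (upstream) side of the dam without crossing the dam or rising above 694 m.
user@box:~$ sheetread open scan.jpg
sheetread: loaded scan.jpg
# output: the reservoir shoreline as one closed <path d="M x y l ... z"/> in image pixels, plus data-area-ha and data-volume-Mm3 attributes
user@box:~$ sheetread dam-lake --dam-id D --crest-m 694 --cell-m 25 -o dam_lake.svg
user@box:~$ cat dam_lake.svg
<path d="M383 347l-8 4-11 16-9 8-14 7-4 3-1 3 1 16-3 11 46 0-3-11 0-17 11-27 0-9-5-4z" data-area-ha="74" data-volume-Mm3="9.52"/>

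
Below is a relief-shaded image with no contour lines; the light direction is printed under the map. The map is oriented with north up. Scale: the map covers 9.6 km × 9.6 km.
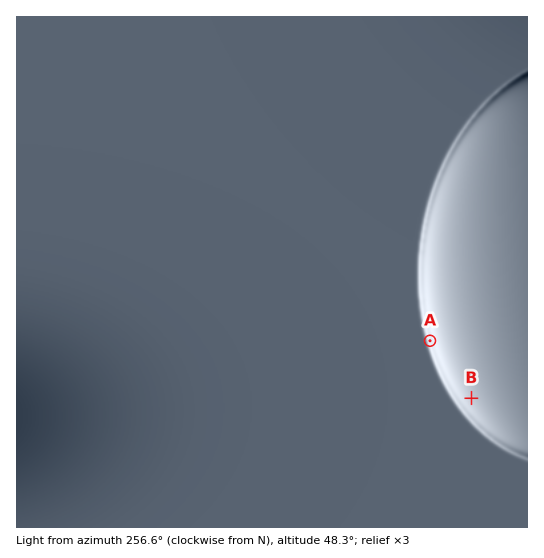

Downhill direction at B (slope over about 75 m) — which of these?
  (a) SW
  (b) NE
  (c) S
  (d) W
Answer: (a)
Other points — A W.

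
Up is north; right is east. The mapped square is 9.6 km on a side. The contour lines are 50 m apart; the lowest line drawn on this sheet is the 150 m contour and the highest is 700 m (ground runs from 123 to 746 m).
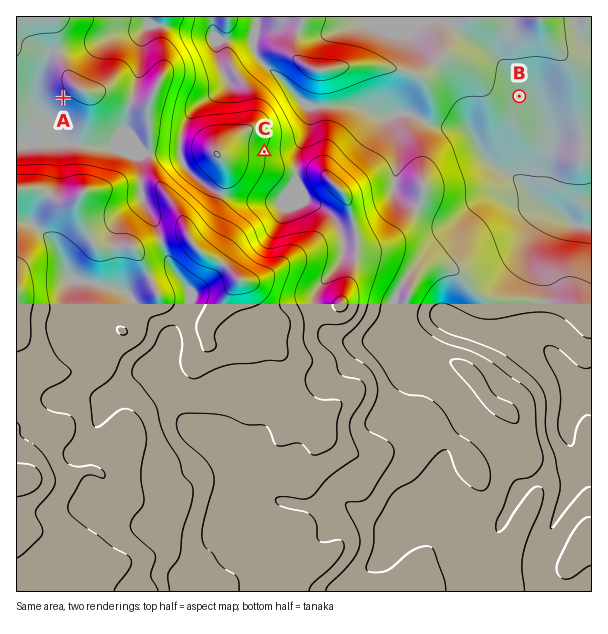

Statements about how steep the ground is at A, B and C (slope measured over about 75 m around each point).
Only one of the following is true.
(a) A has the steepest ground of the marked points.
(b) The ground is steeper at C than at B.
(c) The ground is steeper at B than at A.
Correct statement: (b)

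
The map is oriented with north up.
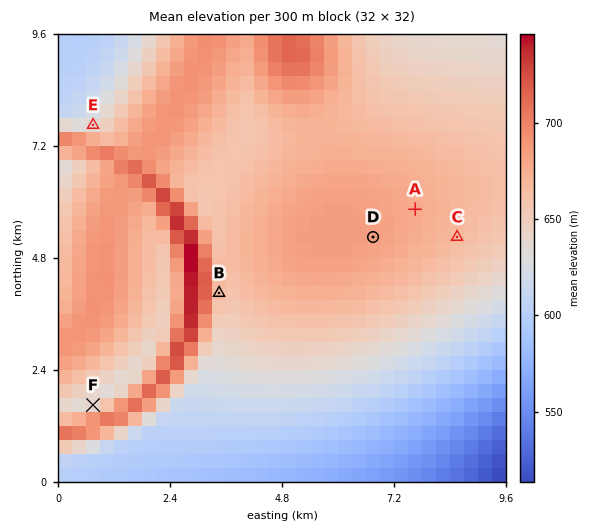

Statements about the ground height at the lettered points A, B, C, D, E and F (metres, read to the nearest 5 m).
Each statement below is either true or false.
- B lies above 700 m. false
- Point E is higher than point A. false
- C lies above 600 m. true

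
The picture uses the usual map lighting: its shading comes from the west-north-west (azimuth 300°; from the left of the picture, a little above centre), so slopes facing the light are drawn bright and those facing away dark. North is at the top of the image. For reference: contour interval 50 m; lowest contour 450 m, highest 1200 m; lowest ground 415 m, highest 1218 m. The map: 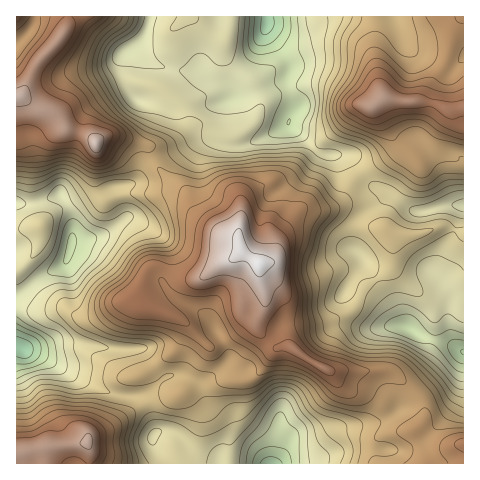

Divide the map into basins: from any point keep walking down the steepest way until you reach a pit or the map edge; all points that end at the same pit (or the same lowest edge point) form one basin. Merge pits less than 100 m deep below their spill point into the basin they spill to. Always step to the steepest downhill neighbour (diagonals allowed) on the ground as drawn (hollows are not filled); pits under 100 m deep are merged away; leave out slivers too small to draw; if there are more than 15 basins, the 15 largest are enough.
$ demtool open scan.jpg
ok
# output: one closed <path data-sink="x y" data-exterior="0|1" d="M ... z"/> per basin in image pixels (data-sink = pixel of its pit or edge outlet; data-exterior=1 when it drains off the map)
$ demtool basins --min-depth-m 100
<path data-sink="21 348" data-exterior="0" d="M21 96l-5 1 0 366 73 1 2-10-4-13 3-5 21-9 26-19 17-9 22-4 7-3 22-35 4-7-1-5 6 1 6-2 16-11 13-14 10-1 7-17-6-24 0-13-18-12-5-14-14-4-30-25-7-16-28-25-12-24-30-9-11 1-9 7-5-6-7-3-20-5-11-16-19-6z"/><path data-sink="267 22" data-exterior="0" d="M462 16l-393 0-4 15-29 33-15 32 13 11 19 6 11 16 20 5 7 3 5 6 9-7 11-1 30 9 12 24 28 25 7 16 30 25 14 4 5 14 18 12 10-3 4-4 4-22 21-24 26-1 11-5 8-8 7-15 7-7 27-17 11-10 2-5-23-39 7-5 39 2 6-4 4-13 15-25 8-31z"/><path data-sink="463 351" data-exterior="1" d="M312 210l-11 0-11 10-13 17-3 20-14 8 0 12 6 24-10 20 2 8 18 18 14-1 17 13 22 12 33 1 26-2 5 2 23 23 7 10 1 12-4 9 24 18 19 0 1-210-22-8-23 8-17 1-21-8-21-2-24-14z"/><path data-sink="271 463" data-exterior="1" d="M257 318l-8 1-13 14-16 11-11 2-4 11-22 35-7 3-22 4-17 9-26 19-21 9-3 5 4 13-1 9 287 1-3-9 1-14 10-7 21-3-6-2-7-8-17-25-13-4-16-3-18-18-22-12-17-13-13 2-13 19-9 9-10 3-3-3-1-13 17-28z"/><path data-sink="463 206" data-exterior="1" d="M391 99l-9 0-7 6 23 38-2 5-11 10-27 17-7 7-7 15-8 8-11 5-13 0 24 1 24 14 21 2 21 8 17-1 23-8 21 7 1-125-17 1-16-7-32-1z"/><path data-sink="17 45" data-exterior="1" d="M68 16l-52 1 1 79 3 0 4-5 12-27 29-33z"/>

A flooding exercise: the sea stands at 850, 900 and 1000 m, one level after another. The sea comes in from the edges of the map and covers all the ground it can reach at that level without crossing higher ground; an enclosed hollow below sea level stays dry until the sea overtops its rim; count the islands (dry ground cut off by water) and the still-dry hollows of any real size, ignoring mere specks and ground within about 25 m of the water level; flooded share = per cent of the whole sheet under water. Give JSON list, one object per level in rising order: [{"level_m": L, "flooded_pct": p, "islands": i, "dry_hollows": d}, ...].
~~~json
[{"level_m": 850, "flooded_pct": 52, "islands": 0, "dry_hollows": 0}, {"level_m": 900, "flooded_pct": 60, "islands": 0, "dry_hollows": 0}, {"level_m": 1000, "flooded_pct": 77, "islands": 1, "dry_hollows": 0}]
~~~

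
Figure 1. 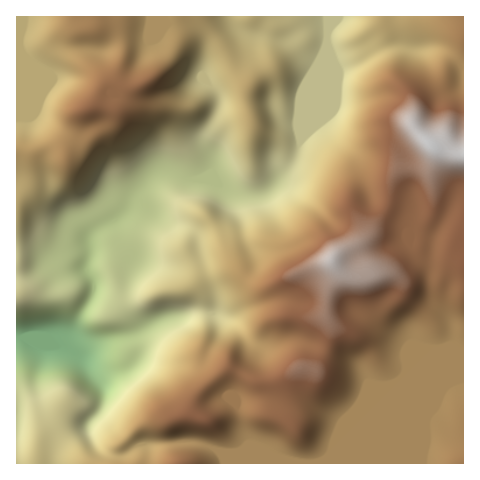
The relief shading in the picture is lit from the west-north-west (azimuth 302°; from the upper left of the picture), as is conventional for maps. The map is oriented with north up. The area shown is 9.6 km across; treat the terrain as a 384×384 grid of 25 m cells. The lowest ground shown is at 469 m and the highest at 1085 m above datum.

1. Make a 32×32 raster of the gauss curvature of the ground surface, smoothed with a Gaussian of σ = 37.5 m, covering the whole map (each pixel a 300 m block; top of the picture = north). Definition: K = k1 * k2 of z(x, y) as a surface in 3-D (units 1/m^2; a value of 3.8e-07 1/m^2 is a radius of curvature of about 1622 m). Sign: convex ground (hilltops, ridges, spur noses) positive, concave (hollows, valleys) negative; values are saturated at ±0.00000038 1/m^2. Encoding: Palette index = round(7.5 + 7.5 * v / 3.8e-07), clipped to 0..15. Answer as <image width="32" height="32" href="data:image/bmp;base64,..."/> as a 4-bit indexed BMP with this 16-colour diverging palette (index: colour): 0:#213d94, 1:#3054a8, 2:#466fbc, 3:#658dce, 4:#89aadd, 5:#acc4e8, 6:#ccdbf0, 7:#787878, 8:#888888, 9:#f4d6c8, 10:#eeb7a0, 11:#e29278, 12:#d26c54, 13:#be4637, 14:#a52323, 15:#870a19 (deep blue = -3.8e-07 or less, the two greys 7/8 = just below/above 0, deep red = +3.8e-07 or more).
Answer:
<image width="32" height="32" href="data:image/bmp;base64,Qk12AgAAAAAAAHYAAAAoAAAAIAAAACAAAAABAAQAAAAAAAACAAATCwAAEwsAABAAAAAAAAAAlD0hAKhUMAC8b0YAzo1lAN2qiQDoxKwA8NvMAHh4eACIiIgAyNb0AKC37gB4kuIAVGzSADdGvgAjI6UAGQqHAFl2lgVzj/VXeHZWeIiIh3iYhkuKbwOENYiXlXiIiHh3l3WedGL4f4iHe/d4iIiHd4d3gmdqyI6APIh3mHiIh4h3irZYb5d3t5V2VnZ3iIh4dY2Y9Gd3hI2Id3qWd3eHd4h2Z3apdmZFFTmLt5d3iHdpdomIind134yqpyvGeHiHaIh4d3ZW/SZIg1c2hYiHd1iJh3ZnZoXlBnd3mJZ5h3d4iBvIZ6yA/pzqeHh2aneH1lpldziIZYdyRodbh3pYeKdpuHdrmZeHWod3Zoh5tIg4h3eIh3d1WSa/Z3d4iHZ3mYeHh4l3aImKWEfYd4dniEh3iHd3eoiIeHintoeId4hod3h3d3hXV0p2d4RoiHeImHl3eHiYjFiHeIhVZ2h3eIdrV4d3douJeZeGn4hXh4d4NmWHd3Z1iGaJp3x4aKeId4u5tnh3d3eHmId1ZpdneYdfh6V5h3eHiId3eXh4dXd2WVR2iod4qHeGZ3ZYZ4p2iWRnaId2mHeqOHeHaXeHh4qDh3x3d4NWu3h4mHuLtYeIP/tad3TniFeXh412h5d2h1dkd3clpIiIh4iHhoWHaoiPhZdf6ul2pYh3dlr8dIp3h1Z3qUK7dnfHeHk1iIZ2d3ZIwqlkZnd3hXd3dgTNNXdoiWWIiGVoh2iHWYd4eHmIiIh4d3d3h5eHd3p3h3d3"/>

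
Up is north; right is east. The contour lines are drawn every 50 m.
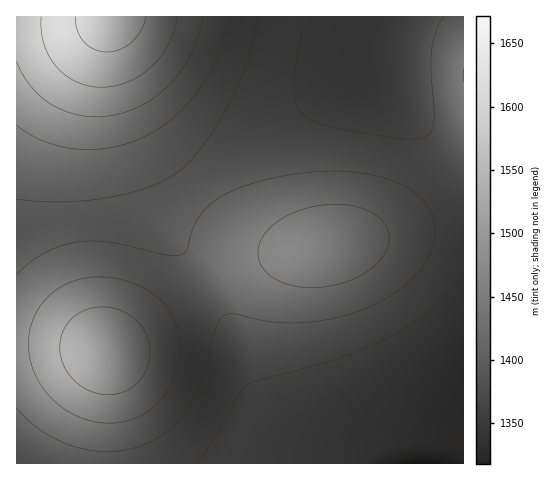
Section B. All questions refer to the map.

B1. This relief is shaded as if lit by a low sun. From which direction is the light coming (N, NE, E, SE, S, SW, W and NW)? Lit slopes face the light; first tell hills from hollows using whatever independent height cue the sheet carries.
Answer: W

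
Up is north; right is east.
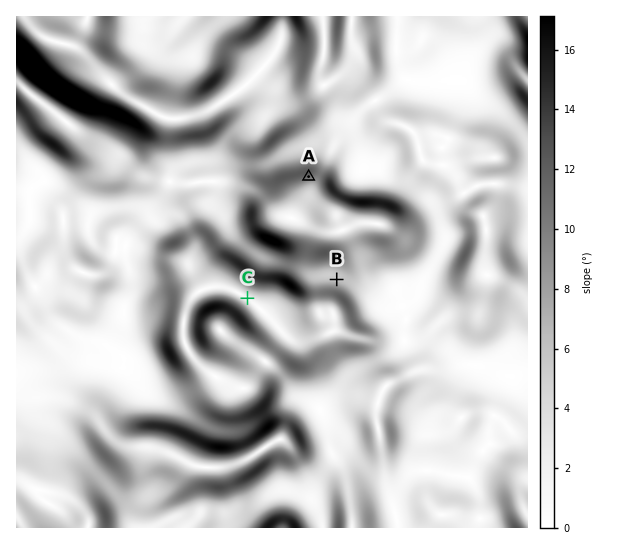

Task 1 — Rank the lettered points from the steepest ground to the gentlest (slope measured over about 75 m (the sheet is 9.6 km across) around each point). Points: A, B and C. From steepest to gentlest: A B C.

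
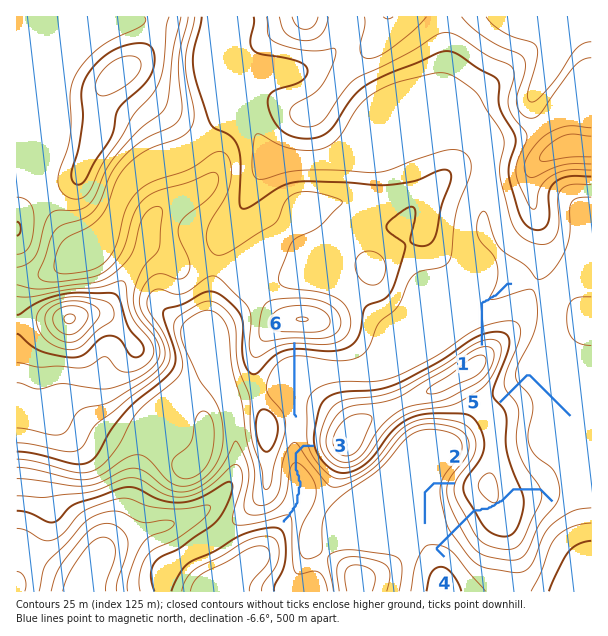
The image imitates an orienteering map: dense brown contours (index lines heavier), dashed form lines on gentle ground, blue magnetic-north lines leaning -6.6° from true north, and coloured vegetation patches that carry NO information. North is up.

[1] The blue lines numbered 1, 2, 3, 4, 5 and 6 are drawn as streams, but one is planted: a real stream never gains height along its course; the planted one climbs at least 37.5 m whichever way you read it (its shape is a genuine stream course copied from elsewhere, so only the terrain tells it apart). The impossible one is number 4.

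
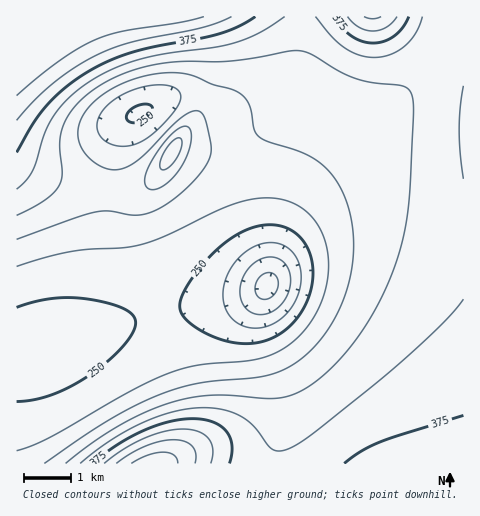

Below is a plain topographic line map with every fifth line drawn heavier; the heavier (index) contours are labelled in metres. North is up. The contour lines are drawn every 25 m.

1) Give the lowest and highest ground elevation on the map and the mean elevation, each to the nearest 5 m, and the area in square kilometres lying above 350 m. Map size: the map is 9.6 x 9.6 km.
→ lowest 165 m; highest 465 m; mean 315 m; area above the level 18.9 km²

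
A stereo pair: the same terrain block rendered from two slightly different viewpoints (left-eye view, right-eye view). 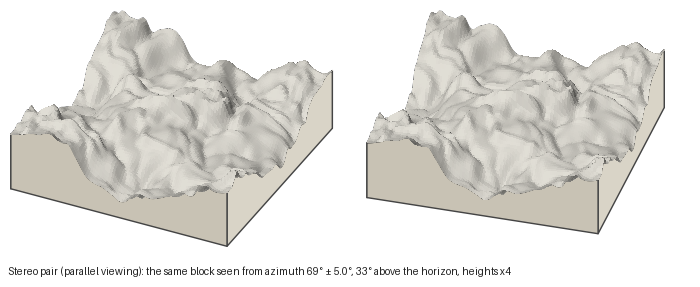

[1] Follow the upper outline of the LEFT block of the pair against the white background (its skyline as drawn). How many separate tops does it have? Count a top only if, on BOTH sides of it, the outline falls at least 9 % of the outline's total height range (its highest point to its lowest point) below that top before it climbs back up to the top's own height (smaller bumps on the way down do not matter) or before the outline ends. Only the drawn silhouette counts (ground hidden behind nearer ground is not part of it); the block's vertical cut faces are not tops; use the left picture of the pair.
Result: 2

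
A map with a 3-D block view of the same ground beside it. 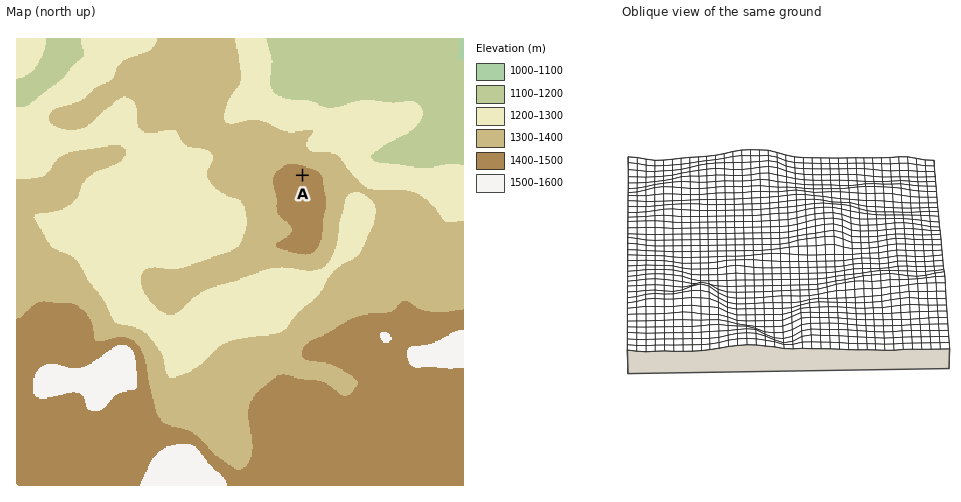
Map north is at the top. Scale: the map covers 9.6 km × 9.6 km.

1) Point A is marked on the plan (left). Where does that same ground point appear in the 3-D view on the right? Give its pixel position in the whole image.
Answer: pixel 827 206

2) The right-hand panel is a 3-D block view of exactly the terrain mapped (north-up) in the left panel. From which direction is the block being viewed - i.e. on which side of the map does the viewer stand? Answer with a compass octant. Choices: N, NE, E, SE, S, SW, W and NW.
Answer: S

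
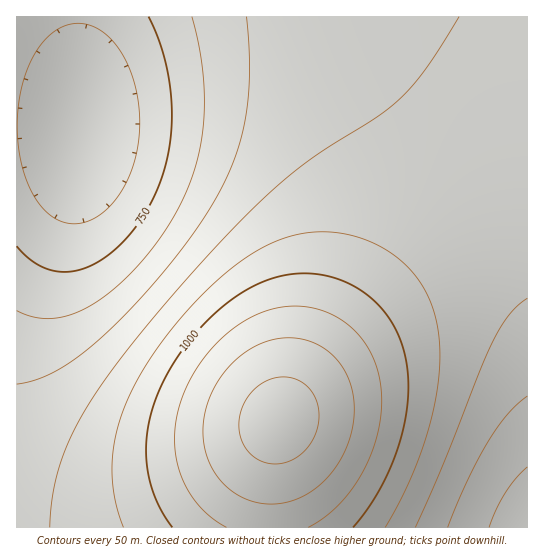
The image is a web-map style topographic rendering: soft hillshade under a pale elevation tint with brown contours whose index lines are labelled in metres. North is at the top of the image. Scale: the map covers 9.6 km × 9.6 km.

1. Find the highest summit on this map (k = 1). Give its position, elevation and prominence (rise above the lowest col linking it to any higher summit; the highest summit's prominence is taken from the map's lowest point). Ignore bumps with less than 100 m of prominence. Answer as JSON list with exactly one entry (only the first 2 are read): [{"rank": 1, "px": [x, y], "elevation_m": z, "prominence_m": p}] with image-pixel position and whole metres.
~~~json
[{"rank": 1, "px": [279, 421], "elevation_m": 1172, "prominence_m": 519}]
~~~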